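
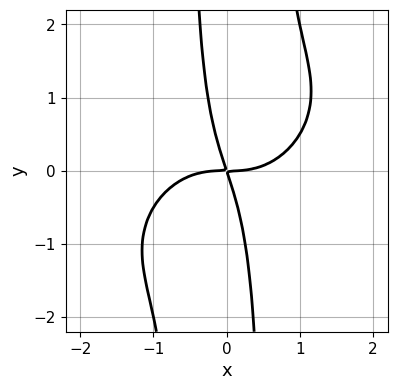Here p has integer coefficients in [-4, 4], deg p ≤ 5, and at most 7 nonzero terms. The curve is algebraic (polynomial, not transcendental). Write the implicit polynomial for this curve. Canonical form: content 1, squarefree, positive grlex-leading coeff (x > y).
2*x^4 - 2*x^3*y + 3*x^2*y^2 - 3*x*y - y^2

First, degree: a generic line meets the curve in up to 4 points, so deg p = 4.
Next, checking where it meets the axes: it crosses the y-axis at the gridline y = 0; it meets the x-axis at x = 0 (among the integer gridlines).
Finally, together with the visible shape, these determine p as stated.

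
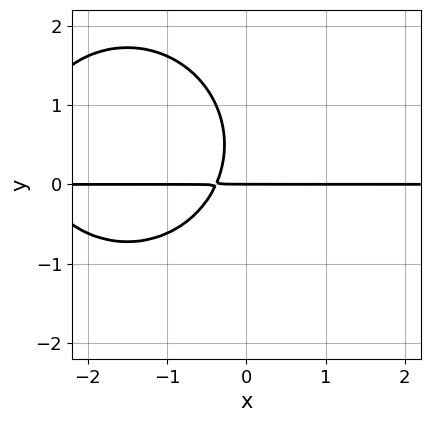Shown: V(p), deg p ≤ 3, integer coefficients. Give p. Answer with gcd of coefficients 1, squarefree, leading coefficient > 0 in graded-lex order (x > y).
deg p = 3.
Reading off the gridlines: it meets the y-axis at y = 0 (among the integer gridlines); the visible x-axis segment lies entirely on the curve.
These observations pin down the coefficients.

x^2*y + y^3 + 3*x*y - y^2 + y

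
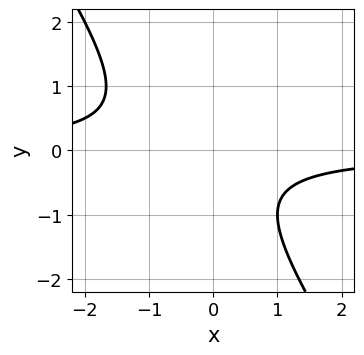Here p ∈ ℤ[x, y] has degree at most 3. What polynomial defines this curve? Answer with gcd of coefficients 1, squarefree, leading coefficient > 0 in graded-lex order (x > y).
First, deg p = 2.
Then, against the integer gridlines: no x-intercept at any integer in the box; the curve avoids every integer y-axis point in the box.
Finally, matching integer coefficients to the picture gives p.

3*x*y + 2*y^2 + y + 2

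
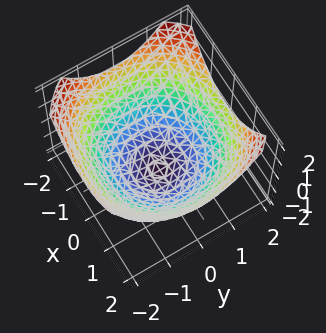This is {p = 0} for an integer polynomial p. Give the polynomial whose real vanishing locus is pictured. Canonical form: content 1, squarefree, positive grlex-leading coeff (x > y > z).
x^2 + y^2 - 2*z - 3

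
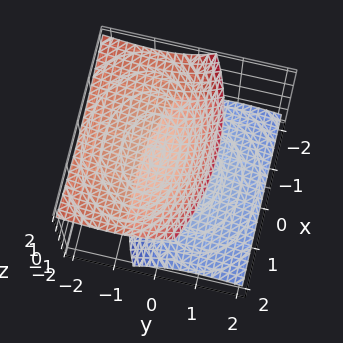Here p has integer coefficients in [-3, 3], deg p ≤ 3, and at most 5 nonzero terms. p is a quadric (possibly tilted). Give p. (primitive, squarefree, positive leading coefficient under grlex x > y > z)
I count 2 distinct pieces. They look like related sheets of one shape, so recover p as a whole.
Degree: the shape is more complex than any degree-1 surface, so deg p = 2.
Against the integer gridlines: it misses every integer gridline on the x-axis; the surface avoids every integer y-axis point in the box.
Assembling these constraints gives the stated polynomial.

x^2 + 2*y^2 + 3*y*z - 2*z^2 + 1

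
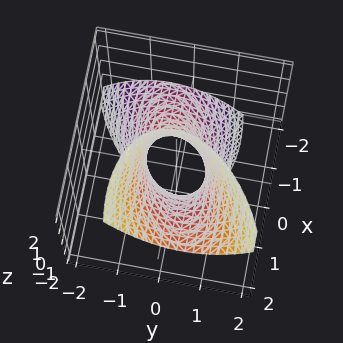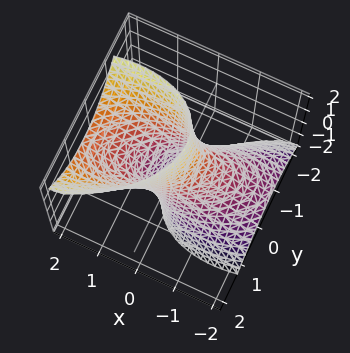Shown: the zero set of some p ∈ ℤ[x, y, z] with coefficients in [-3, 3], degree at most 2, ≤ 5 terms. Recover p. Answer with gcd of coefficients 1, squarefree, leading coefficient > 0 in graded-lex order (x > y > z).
The degree is 2 — a generic line meets the surface in up to 2 points.
Checking where it meets the axes: it misses every integer gridline on the z-axis; among the integer gridlines, it crosses the x-axis at x ∈ {-1, 1}.
Fitting integer coefficients to these (and the overall shape) gives p.

x^2 - x*y - 2*x*z + 2*y^2 - 1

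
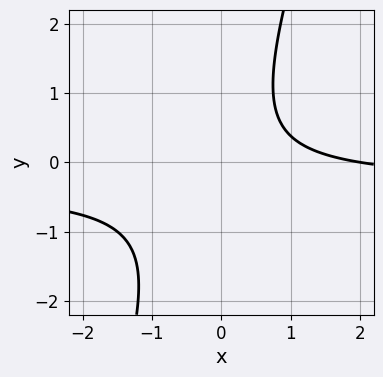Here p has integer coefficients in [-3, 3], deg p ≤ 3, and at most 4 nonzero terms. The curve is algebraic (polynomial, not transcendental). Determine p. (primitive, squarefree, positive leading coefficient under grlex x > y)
3*x*y - y^2 + x - 2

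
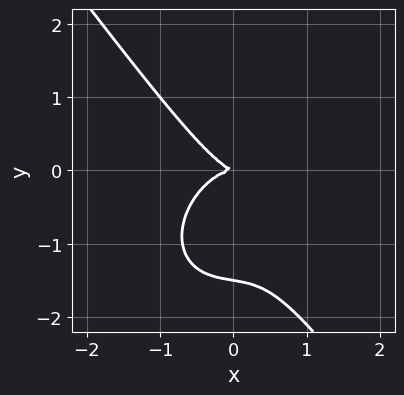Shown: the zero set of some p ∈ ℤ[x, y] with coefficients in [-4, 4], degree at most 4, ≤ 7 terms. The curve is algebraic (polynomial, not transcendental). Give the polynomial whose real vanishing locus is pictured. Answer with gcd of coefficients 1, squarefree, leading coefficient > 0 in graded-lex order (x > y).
1. deg p = 3. A generic line meets the curve in up to 3 points.
2. From the axis intercepts and sections: it crosses the y-axis at the gridline y = 0; it crosses the x-axis at the gridline x = 0.
3. Matching integer coefficients to the picture gives p.

3*x^3 + x*y^2 + 2*y^3 + x*y + 3*y^2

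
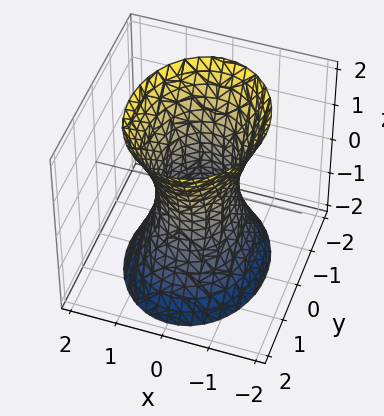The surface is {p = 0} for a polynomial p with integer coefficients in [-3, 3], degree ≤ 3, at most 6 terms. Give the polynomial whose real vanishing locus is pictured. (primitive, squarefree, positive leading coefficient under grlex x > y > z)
3*x^2 + 2*y^2 - z^2 - 2

1. The degree is 2 — an hourglass — one-sheet hyperboloid; a quadric.
2. Symmetries: the x ↦ −x reflection is a symmetry, so x appears only in even powers; the z ↦ −z reflection is a symmetry, so z appears only in even powers; the y ↦ −y reflection is a symmetry, so y appears only in even powers.
3. Checking where it meets the axes: among the integer gridlines, it crosses the y-axis at y ∈ {-1, 1}; no z-intercept at any integer in the box.
4. The integer polynomial consistent with all of this is the stated p.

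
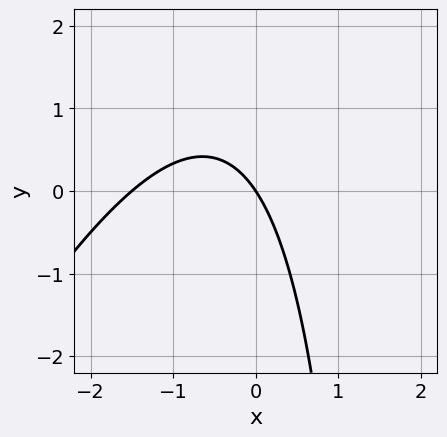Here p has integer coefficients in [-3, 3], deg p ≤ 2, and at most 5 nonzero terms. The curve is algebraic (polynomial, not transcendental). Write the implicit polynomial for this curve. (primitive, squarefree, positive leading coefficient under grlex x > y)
(a) deg p = 2.
(b) From the axis intercepts and sections: it crosses the x-axis at the gridline x = 0; one y-axis crossing is at y = 0.
(c) The integer polynomial consistent with all of this is the stated p.

2*x^2 - x*y + 3*x + 2*y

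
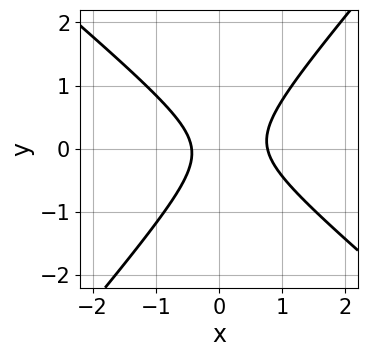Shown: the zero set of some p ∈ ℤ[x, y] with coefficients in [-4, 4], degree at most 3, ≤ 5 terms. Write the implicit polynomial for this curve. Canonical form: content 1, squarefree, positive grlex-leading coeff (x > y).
3*x^2 + x*y - 3*y^2 - x - 1

(a) deg p = 2. A generic line meets the curve in up to 2 points.
(b) From the axis intercepts and sections: the curve avoids every integer y-axis point in the box.
(c) Putting this together gives p.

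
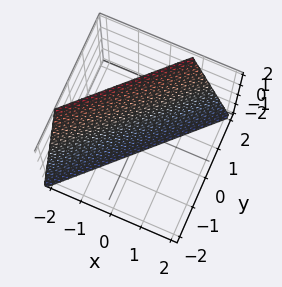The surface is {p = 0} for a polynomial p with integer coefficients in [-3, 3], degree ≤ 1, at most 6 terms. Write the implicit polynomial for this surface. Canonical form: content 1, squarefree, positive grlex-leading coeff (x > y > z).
First, the degree is 1 — every cross-section is a straight line — this is a plane.
Next, from the visible intercepts: one z-axis crossing is at z = -2.
Finally, the integer polynomial consistent with all of this is the stated p.

3*x - 3*y + z + 2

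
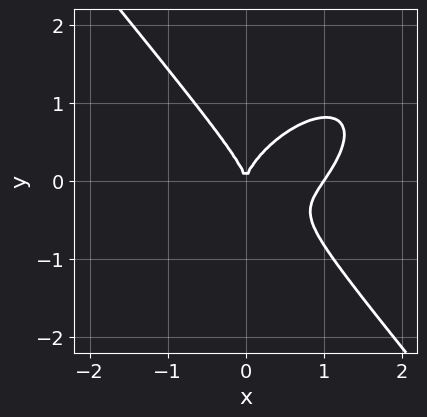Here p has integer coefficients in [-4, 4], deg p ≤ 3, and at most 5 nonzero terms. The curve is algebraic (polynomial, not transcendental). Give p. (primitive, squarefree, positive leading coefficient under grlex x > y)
3*x^3 - 2*x^2*y + 3*y^3 - 3*x^2

deg p = 3. The shape is more complex than any degree-2 curve.
Observable constraints: the x-axis gridline crossings are at x ∈ {0, 1}; one y-axis crossing is at y = 0.
The integer polynomial consistent with all of this is the stated p.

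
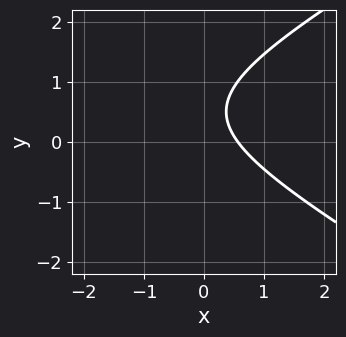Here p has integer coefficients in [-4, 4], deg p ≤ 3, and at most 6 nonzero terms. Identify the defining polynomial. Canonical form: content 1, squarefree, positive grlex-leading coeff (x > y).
x^2 - 3*y^2 + 3*x + 3*y - 2

(a) Degree: no degree-1 curve has this shape, so deg p = 2.
(b) Checking where it meets the axes: it misses every integer gridline on the y-axis.
(c) Together with the visible shape, these determine p as stated.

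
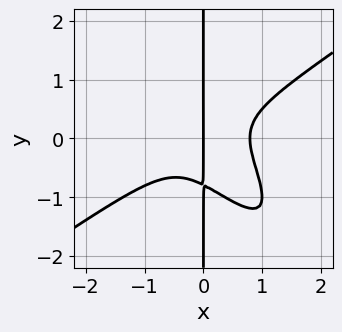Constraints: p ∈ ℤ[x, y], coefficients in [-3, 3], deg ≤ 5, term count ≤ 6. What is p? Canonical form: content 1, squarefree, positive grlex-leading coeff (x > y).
2*x^4 - 3*x^2*y^2 - 2*x*y^3 - x

(a) deg p = 4. No degree-3 curve has this shape.
(b) From the axis intercepts and sections: one x-axis crossing is at x = 0; every point of the y-axis in the box is on the curve.
(c) Putting this together gives p.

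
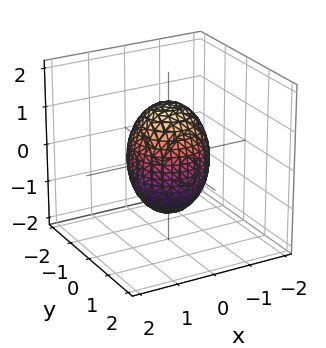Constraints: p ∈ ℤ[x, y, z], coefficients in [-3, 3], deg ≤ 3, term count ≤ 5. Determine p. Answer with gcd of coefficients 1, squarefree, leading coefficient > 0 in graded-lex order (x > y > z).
First, deg p = 2. Bounded and convex; a quadric.
Next, symmetries: it's symmetric under z → −z, forcing even powers of z; rotational symmetry about the z-axis ⇒ p depends on x, y only through x² + y².
Then, checking where it meets the axes: among the integer gridlines, it crosses the y-axis at y ∈ {-1, 1}; the x-axis gridline crossings are at x ∈ {-1, 1}; a circular section at z = -1 has radius between 0 and 1.
Finally, these observations pin down the coefficients.

2*x^2 + 2*y^2 + z^2 - 2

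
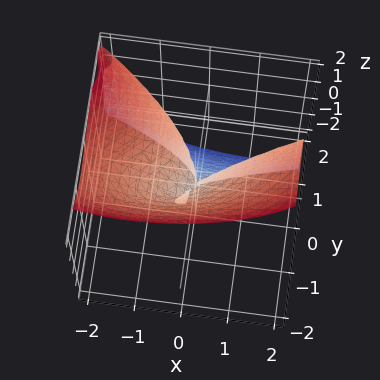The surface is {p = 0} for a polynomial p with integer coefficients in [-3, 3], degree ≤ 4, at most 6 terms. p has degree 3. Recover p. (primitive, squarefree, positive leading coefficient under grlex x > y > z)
3*y^3 - 2*y^2*z + 2*z^3 - 2*x^2 + 3*x*y

First, the degree is 3 — a generic line meets the surface in up to 3 points.
Then, against the integer gridlines: it meets the z-axis at z = 0 (among the integer gridlines); it meets the x-axis at x = 0 (among the integer gridlines); it meets the y-axis at y = 0 (among the integer gridlines).
Finally, assembling these constraints gives the stated polynomial.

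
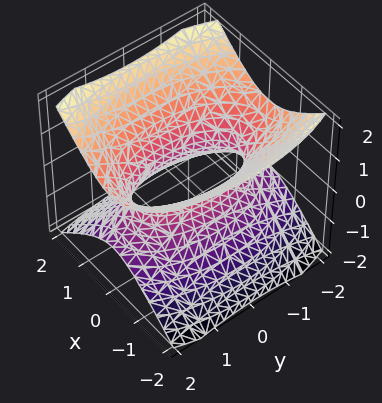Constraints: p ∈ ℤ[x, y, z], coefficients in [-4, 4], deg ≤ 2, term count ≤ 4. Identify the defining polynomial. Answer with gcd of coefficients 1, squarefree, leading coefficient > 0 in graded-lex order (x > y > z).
3*x^2 + y^2 - 3*z^2 - 2

(a) deg p = 2.
(b) Symmetries: mirror symmetry x ↦ −x ⇒ only even powers of x; it's symmetric under y → −y, forcing even powers of y; it's symmetric under z → −z, forcing even powers of z.
(c) Checking where it meets the axes: the surface avoids every integer z-axis point in the box.
(d) Together with the visible shape, these determine p as stated.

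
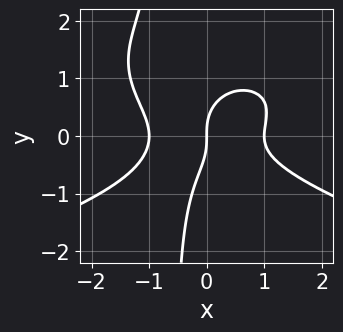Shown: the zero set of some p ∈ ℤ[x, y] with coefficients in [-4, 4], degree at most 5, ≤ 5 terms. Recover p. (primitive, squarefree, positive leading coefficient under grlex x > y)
3*x*y^3 + 2*x^3 - 3*x*y^2 + 2*y^3 - 2*x

(a) Degree: the shape is more complex than any degree-3 curve, so deg p = 4.
(b) From the axis intercepts and sections: it crosses the y-axis at the gridline y = 0; among the integer gridlines, it crosses the x-axis at x ∈ {-1, 0, 1}.
(c) Matching integer coefficients to the picture gives p.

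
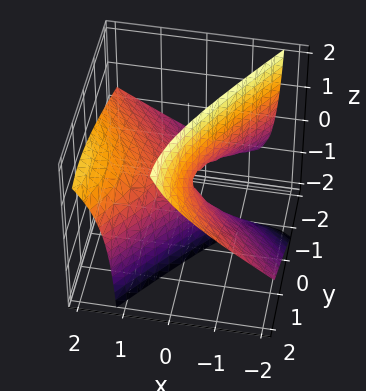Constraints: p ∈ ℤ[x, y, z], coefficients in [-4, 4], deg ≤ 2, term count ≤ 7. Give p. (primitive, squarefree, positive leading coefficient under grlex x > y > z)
2*x^2 - 3*x*z - y^2 + 2*y*z - z

First, degree: the shape is more complex than any degree-1 surface, so deg p = 2.
Then, from the visible intercepts: one z-axis crossing is at z = 0; it crosses the x-axis at the gridline x = 0; it meets the y-axis at y = 0 (among the integer gridlines).
Finally, fitting integer coefficients to these (and the overall shape) gives p.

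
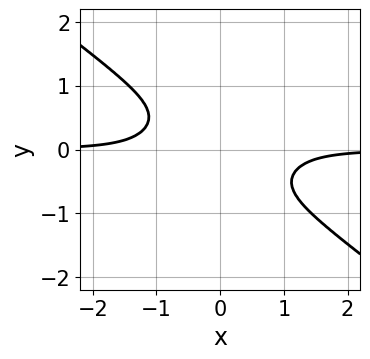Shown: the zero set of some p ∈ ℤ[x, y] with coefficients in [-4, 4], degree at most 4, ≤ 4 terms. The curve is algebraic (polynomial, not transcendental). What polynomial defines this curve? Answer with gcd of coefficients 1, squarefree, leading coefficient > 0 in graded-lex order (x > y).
1. Degree: no degree-3 curve has this shape, so deg p = 4.
2. Observable constraints: it misses every integer gridline on the x-axis; the curve avoids every integer y-axis point in the box.
3. The integer polynomial consistent with all of this is the stated p.

2*x^3*y - 2*x*y^3 + 2*y^4 + 1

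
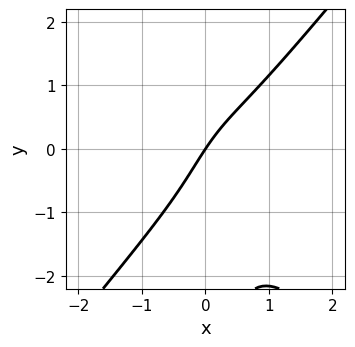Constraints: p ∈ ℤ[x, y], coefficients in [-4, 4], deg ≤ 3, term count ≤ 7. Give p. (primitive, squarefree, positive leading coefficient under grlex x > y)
First, deg p = 3. The shape is more complex than any degree-2 curve.
Next, against the integer gridlines: it meets the y-axis at y = 0 (among the integer gridlines); it meets the x-axis at x = 0 (among the integer gridlines).
Finally, the integer polynomial consistent with all of this is the stated p.

3*x^3 - 2*x*y^2 - x^2 + 3*x - 2*y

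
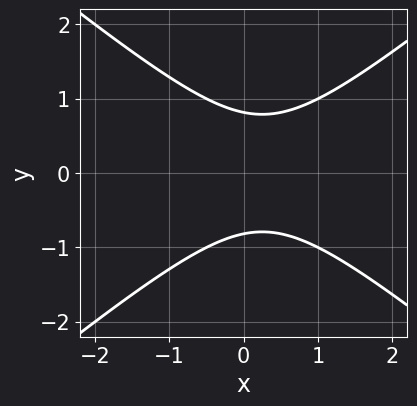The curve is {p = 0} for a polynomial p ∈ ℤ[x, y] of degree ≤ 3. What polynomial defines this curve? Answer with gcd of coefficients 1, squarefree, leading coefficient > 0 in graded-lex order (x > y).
First, the degree is 2 — a generic line meets the curve in up to 2 points.
Then, symmetries: the y ↦ −y reflection is a symmetry, so y appears only in even powers.
Next, against the integer gridlines: it misses every integer gridline on the x-axis.
Finally, fitting integer coefficients to these (and the overall shape) gives p.

2*x^2 - 3*y^2 - x + 2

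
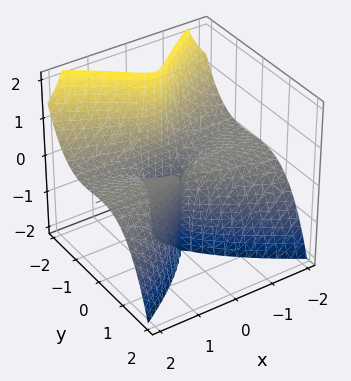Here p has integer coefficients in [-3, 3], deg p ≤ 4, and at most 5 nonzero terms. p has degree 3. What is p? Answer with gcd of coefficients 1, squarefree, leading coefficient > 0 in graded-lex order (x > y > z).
x^2*z + y^3 + y^2

The degree is 3 — the shape is more complex than any degree-2 surface.
Against the integer gridlines: it crosses the y-axis at the gridline y = -1; the visible x-axis segment lies entirely on the surface; the visible z-axis segment lies entirely on the surface.
Together with the visible shape, these determine p as stated.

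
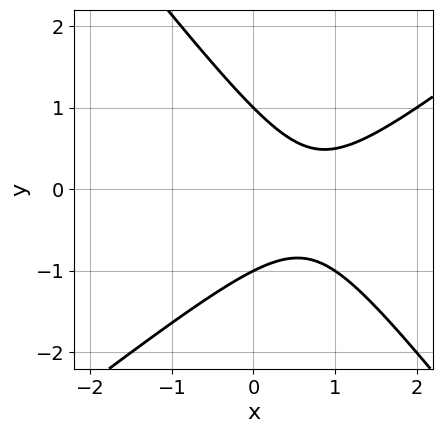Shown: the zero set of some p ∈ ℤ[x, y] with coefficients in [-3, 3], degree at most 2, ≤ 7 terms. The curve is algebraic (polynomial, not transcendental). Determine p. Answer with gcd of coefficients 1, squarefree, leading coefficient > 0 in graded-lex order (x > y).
2*x^2 - x*y - 2*y^2 - 3*x + 2

1. deg p = 2. A generic line meets the curve in up to 2 points.
2. From the visible intercepts: no x-intercept at any integer in the box; among the integer gridlines, it crosses the y-axis at y ∈ {-1, 1}.
3. The integer polynomial consistent with all of this is the stated p.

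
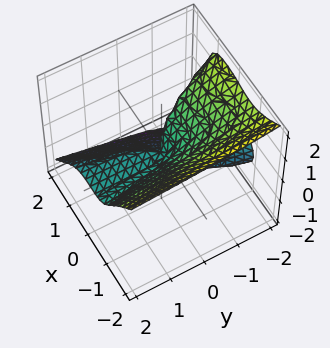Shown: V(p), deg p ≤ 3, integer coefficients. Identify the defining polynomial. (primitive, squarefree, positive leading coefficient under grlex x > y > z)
(a) The degree is 3 — no degree-2 surface has this shape.
(b) Reading off the gridlines: it crosses the z-axis at the gridline z = 0; one x-axis crossing is at x = 0.
(c) Together with the visible shape, these determine p as stated.

3*x^3 + x*y*z + 3*z^3 + 3*y*z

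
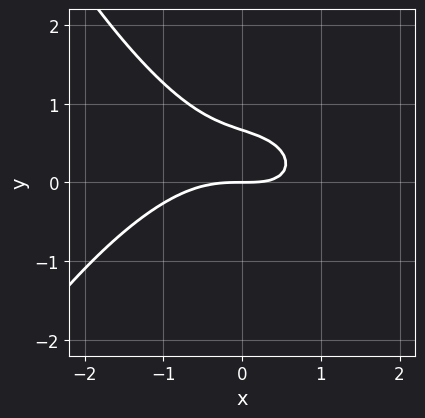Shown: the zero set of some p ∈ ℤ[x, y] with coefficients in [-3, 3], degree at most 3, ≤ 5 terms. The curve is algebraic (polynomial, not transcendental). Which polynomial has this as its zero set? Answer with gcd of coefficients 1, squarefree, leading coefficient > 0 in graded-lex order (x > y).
(a) Degree: a generic line meets the curve in up to 3 points, so deg p = 3.
(b) From the axis intercepts and sections: it crosses the x-axis at the gridline x = 0; one y-axis crossing is at y = 0.
(c) Matching integer coefficients to the picture gives p.

x^3 + x*y + 3*y^2 - 2*y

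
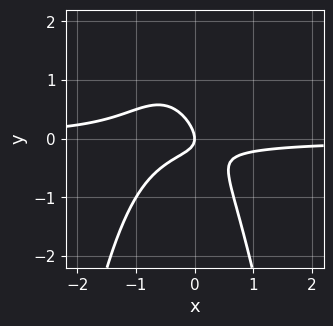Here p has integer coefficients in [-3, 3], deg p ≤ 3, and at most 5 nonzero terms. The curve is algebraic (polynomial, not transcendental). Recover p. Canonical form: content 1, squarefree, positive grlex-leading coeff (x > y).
First, degree: the shape is more complex than any degree-2 curve, so deg p = 3.
Next, checking where it meets the axes: it meets the x-axis at x = 0 (among the integer gridlines); it meets the y-axis at y = 0 (among the integer gridlines).
Finally, the integer polynomial consistent with all of this is the stated p.

3*x^2*y + 2*x*y + 2*y^2 + x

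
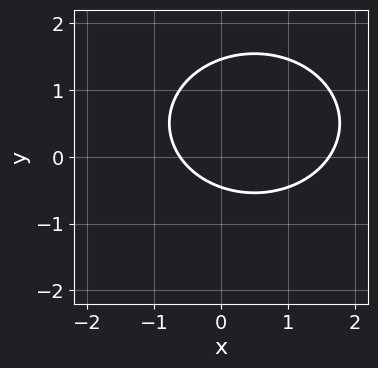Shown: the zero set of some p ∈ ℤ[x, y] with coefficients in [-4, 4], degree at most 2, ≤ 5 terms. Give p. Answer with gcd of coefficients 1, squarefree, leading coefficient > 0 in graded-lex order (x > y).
2*x^2 + 3*y^2 - 2*x - 3*y - 2

Degree: the shape is more complex than any degree-1 curve, so deg p = 2.
Matching integer coefficients to the picture gives p.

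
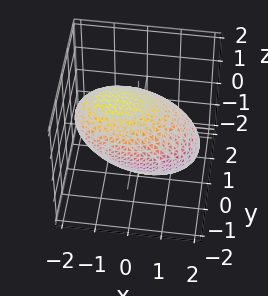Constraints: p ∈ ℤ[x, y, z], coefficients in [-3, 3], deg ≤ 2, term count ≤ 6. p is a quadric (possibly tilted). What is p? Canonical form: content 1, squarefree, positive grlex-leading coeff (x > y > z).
x^2 + x*z + 2*y^2 + 2*z^2 - 3

deg p = 2. A generic line meets the surface in up to 2 points.
Solving for integer coefficients yields p as stated.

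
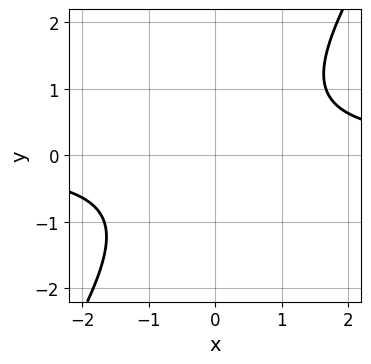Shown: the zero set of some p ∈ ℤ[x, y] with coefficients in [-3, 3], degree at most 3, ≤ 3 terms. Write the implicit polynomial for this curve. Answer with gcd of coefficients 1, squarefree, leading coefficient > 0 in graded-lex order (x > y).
3*x*y - 2*y^2 - 3

First, degree: no degree-1 curve has this shape, so deg p = 2.
Next, observable constraints: it misses every integer gridline on the y-axis; the curve avoids every integer x-axis point in the box.
Finally, assembling these constraints gives the stated polynomial.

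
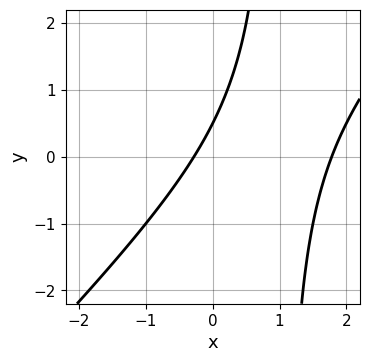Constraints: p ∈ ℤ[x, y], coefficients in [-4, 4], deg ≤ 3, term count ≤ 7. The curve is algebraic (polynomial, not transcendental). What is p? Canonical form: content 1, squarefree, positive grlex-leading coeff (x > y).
1. The degree is 2 — a generic line meets the curve in up to 2 points.
2. Matching integer coefficients to the picture gives p.

2*x^2 - 2*x*y - 3*x + 2*y - 1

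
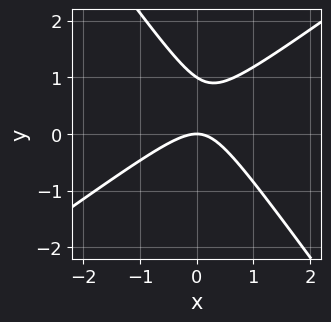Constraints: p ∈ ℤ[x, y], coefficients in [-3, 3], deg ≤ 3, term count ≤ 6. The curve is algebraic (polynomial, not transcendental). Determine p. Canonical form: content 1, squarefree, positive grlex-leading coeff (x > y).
1. The degree is 2 — a generic line meets the curve in up to 2 points.
2. From the visible intercepts: one x-axis crossing is at x = 0; the y-axis gridline crossings are at y ∈ {0, 1}.
3. Solving for integer coefficients yields p as stated.

3*x^2 - 2*x*y - 3*y^2 + 3*y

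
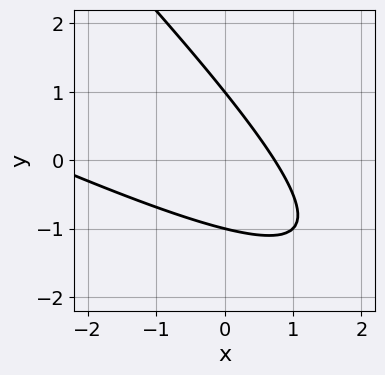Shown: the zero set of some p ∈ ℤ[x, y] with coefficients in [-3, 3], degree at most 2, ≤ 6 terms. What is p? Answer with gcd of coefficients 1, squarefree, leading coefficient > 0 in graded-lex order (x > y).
First, the degree is 2 — a generic line meets the curve in up to 2 points.
Next, from the axis intercepts and sections: among the integer gridlines, it crosses the y-axis at y ∈ {-1, 1}.
Finally, these observations pin down the coefficients.

x^2 + 3*x*y + 2*y^2 + 2*x - 2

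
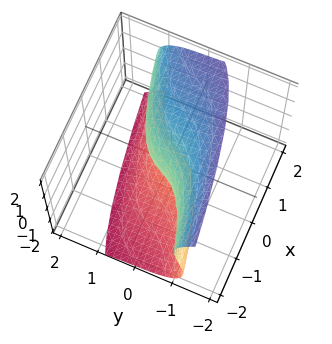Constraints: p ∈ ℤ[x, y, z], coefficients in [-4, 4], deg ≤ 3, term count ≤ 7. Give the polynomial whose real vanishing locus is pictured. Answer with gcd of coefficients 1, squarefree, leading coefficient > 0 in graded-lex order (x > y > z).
2*y^3 + z^3 - 2*x + y - 2*z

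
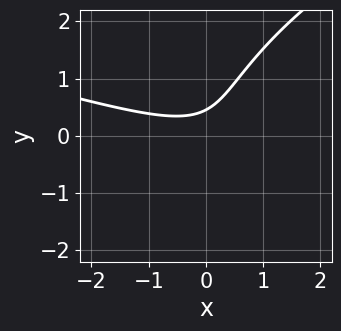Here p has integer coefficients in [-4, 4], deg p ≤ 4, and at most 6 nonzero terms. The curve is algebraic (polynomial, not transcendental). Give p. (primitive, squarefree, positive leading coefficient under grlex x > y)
deg p = 3. No degree-2 curve has this shape.
From the visible intercepts: the curve avoids every integer x-axis point in the box.
Solving for integer coefficients yields p as stated.

y^3 - x^2 - 3*x*y + 2*y - 1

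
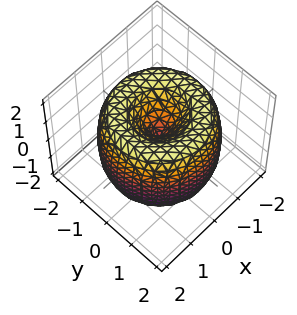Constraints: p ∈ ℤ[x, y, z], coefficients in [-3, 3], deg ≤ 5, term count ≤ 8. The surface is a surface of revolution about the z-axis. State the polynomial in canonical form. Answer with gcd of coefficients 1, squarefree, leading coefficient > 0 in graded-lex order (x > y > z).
x^4 + 2*x^2*y^2 + y^4 - 3*x^2 - 3*y^2 + z^2

(a) Degree: the shape is more complex than any degree-3 surface, so deg p = 4.
(b) By symmetry, the surface is invariant under rotation about z: p = q(x² + y², z).
(c) Observable constraints: one x-axis crossing is at x = 0; it crosses the z-axis at the gridline z = 0; a circular section at z = 1 has radius between 0 and 1; it meets the y-axis at y = 0 (among the integer gridlines).
(d) Putting this together gives p.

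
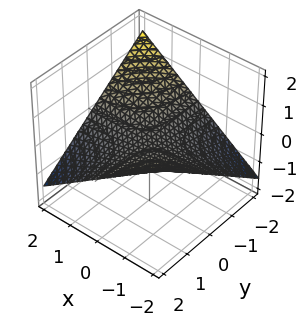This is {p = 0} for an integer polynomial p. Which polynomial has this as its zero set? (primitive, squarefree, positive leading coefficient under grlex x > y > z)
(a) Degree: a hyperbolic paraboloid; a quadric, so deg p = 2.
(b) From the axis intercepts and sections: one z-axis crossing is at z = 0; every point of the y-axis in the box is on the surface; every point of the x-axis in the box is on the surface.
(c) Together with the visible shape, these determine p as stated.

x*y + 3*z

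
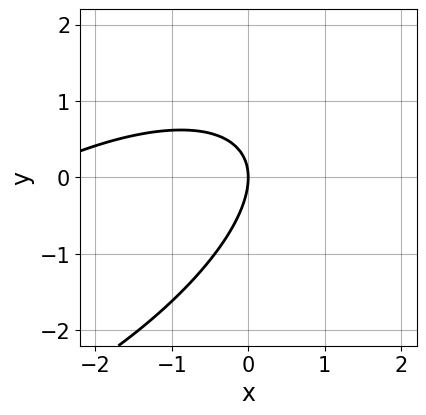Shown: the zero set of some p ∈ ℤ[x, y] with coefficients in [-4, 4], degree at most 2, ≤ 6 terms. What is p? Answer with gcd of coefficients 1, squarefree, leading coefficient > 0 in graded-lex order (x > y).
x^2 - 2*x*y + 2*y^2 + 3*x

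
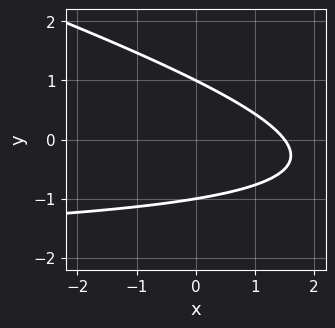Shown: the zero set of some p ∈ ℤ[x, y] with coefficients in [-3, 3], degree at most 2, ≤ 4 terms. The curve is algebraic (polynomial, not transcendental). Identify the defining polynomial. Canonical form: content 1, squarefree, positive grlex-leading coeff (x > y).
First, deg p = 2. A generic line meets the curve in up to 2 points.
Then, observable constraints: among the integer gridlines, it crosses the y-axis at y ∈ {-1, 1}.
Finally, these observations pin down the coefficients.

x*y + 3*y^2 + 2*x - 3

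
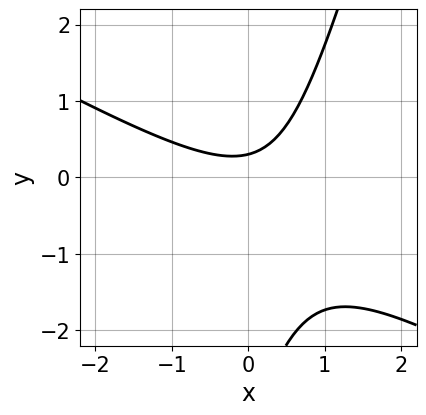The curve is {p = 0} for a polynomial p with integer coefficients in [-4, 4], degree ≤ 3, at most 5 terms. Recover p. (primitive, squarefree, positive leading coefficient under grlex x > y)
(a) The degree is 2 — the shape is more complex than any degree-1 curve.
(b) Reading off the gridlines: the curve avoids every integer x-axis point in the box.
(c) Together with the visible shape, these determine p as stated.

2*x^2 + 3*x*y - y^2 - 3*y + 1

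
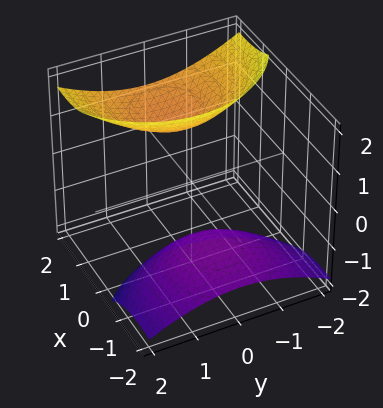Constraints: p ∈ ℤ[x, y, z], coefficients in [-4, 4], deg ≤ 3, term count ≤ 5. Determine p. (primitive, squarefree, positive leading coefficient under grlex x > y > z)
x^2 - 2*x*z + y^2 - z^2 + 2

(a) There are 2 components. They look like related sheets of one shape, so recover p as a whole.
(b) Degree: a generic line meets the surface in up to 2 points, so deg p = 2.
(c) Against the integer gridlines: the surface avoids every integer x-axis point in the box; it misses every integer gridline on the y-axis.
(d) Solving for integer coefficients yields p as stated.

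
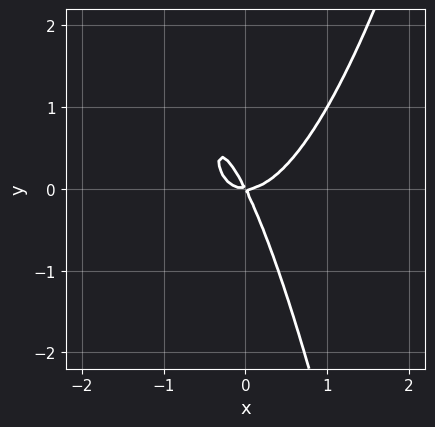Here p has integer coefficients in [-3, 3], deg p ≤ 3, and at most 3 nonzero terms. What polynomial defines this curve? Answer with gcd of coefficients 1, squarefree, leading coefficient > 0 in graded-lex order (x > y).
3*x^3 - 2*x*y - y^2

(a) Degree: the shape is more complex than any degree-2 curve, so deg p = 3.
(b) Observable constraints: it meets the y-axis at y = 0 (among the integer gridlines); it meets the x-axis at x = 0 (among the integer gridlines).
(c) Assembling these constraints gives the stated polynomial.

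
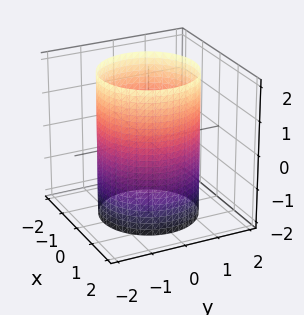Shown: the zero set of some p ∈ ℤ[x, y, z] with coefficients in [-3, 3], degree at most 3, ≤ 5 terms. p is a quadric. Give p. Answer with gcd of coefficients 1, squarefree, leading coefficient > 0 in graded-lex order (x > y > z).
x^2 + y^2 - 2

First, degree: constant cross-section along one axis; a quadric, so deg p = 2.
Then, symmetries: rotational symmetry about the z-axis ⇒ p depends on x, y only through x² + y²; mirror symmetry z ↦ −z ⇒ only even powers of z.
Then, against the integer gridlines: it misses every integer gridline on the z-axis; a circular section at z = -2 has radius between 1 and 2.
Finally, these observations pin down the coefficients.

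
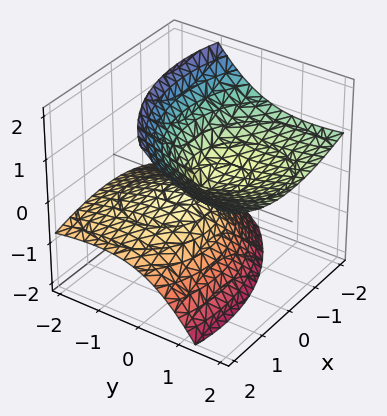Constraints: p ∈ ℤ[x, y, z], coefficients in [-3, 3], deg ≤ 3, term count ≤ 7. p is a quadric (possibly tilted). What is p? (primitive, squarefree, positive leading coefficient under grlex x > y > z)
x^2 + x*z + y^2 - 3*y*z - 2*z^2

First, deg p = 2. The shape is more complex than any degree-1 surface.
Then, reading off the gridlines: it meets the y-axis at y = 0 (among the integer gridlines); it meets the x-axis at x = 0 (among the integer gridlines).
Finally, matching integer coefficients to the picture gives p.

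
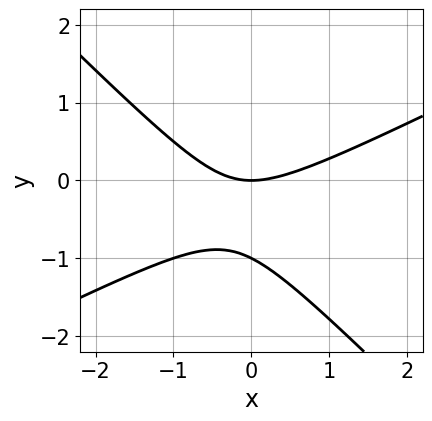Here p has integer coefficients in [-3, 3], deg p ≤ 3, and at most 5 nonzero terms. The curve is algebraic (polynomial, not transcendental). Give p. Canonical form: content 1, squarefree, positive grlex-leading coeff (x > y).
x^2 - x*y - 2*y^2 - 2*y

Degree: a generic line meets the curve in up to 2 points, so deg p = 2.
Checking where it meets the axes: among the integer gridlines, it crosses the y-axis at y ∈ {-1, 0}; one x-axis crossing is at x = 0.
Fitting integer coefficients to these (and the overall shape) gives p.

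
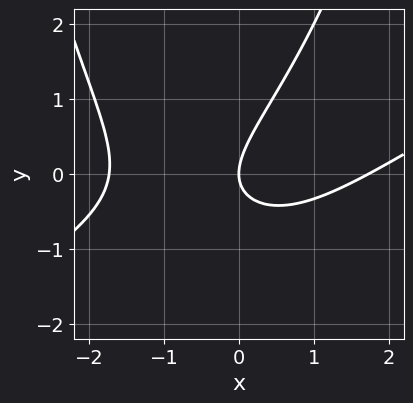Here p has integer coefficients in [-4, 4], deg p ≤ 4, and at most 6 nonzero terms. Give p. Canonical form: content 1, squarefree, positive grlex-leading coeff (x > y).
The degree is 3 — a generic line meets the curve in up to 3 points.
From the visible intercepts: it meets the y-axis at y = 0 (among the integer gridlines); one x-axis crossing is at x = 0.
These observations pin down the coefficients.

x^3 - 2*x^2*y - 3*x*y + 3*y^2 - 3*x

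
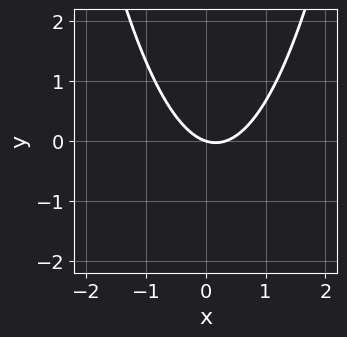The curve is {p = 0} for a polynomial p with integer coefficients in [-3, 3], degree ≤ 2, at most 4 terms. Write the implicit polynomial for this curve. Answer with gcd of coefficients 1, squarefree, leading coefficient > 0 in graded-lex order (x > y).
3*x^2 - x - 3*y

1. deg p = 2. No degree-1 curve has this shape.
2. From the visible intercepts: it meets the y-axis at y = 0 (among the integer gridlines); it crosses the x-axis at the gridline x = 0.
3. Fitting integer coefficients to these (and the overall shape) gives p.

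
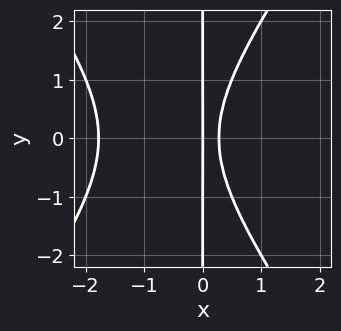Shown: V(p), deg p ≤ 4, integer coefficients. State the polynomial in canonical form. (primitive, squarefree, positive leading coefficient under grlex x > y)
2*x^3 - x*y^2 + 3*x^2 - x

deg p = 3. The shape is more complex than any degree-2 curve.
Symmetries: mirror symmetry y ↦ −y ⇒ only even powers of y.
From the visible intercepts: one x-axis crossing is at x = 0; the visible y-axis segment lies entirely on the curve.
These observations pin down the coefficients.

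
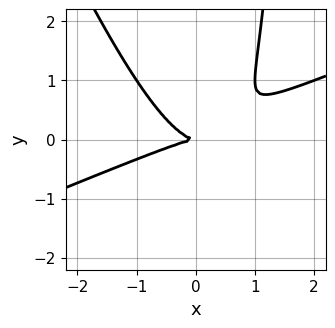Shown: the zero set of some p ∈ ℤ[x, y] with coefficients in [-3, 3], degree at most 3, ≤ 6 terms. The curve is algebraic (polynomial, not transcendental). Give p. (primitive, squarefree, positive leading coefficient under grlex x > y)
1. Degree: a generic line meets the curve in up to 3 points, so deg p = 3.
2. Observable constraints: it crosses the y-axis at the gridline y = 0; it meets the x-axis at x = 0 (among the integer gridlines).
3. Together with the visible shape, these determine p as stated.

x^3 - 2*x^2*y - x*y^2 + 2*y^2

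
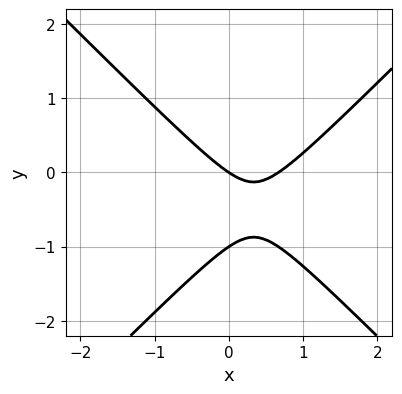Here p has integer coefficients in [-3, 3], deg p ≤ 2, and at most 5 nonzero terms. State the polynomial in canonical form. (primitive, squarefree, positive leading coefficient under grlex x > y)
(a) Degree: a generic line meets the curve in up to 2 points, so deg p = 2.
(b) Against the integer gridlines: the y-axis gridline crossings are at y ∈ {-1, 0}; one x-axis crossing is at x = 0.
(c) These observations pin down the coefficients.

3*x^2 - 3*y^2 - 2*x - 3*y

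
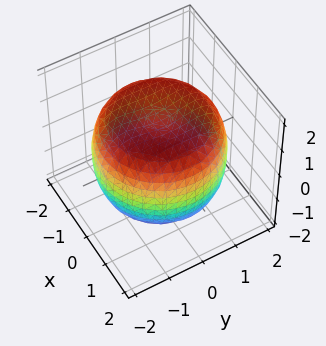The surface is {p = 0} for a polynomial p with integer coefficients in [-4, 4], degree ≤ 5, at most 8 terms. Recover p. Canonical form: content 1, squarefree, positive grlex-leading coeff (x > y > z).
Degree: a generic line meets the surface in up to 4 points, so deg p = 4.
Symmetry: the z-axis is an axis of rotation, so x and y enter only as x² + y².
From the axis intercepts and sections: a circular section at z = 0 has radius between 1 and 2.
Putting this together gives p.

x^4 + 2*x^2*y^2 + y^4 - 2*x^2 - 2*y^2 + 2*z^2 - 3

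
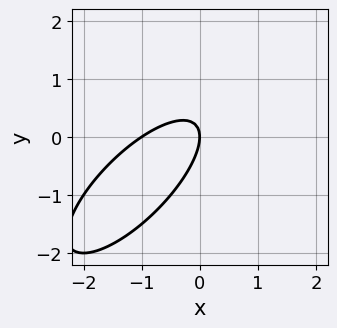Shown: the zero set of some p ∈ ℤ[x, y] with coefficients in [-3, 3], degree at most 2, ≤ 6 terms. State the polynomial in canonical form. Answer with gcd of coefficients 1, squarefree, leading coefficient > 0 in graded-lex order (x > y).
2*x^2 - 3*x*y + 2*y^2 + 2*x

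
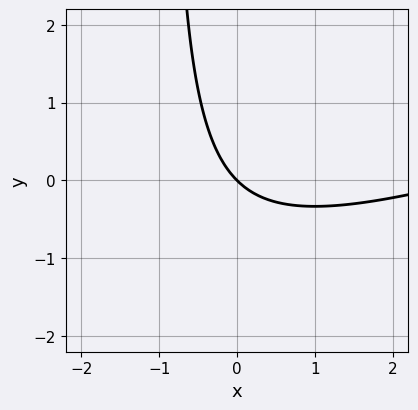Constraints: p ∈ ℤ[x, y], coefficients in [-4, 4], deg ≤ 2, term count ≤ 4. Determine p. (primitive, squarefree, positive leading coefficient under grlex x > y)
1. The degree is 2 — a generic line meets the curve in up to 2 points.
2. From the visible intercepts: it crosses the x-axis at the gridline x = 0; it meets the y-axis at y = 0 (among the integer gridlines).
3. Matching integer coefficients to the picture gives p.

x^2 - 3*x*y - 3*x - 3*y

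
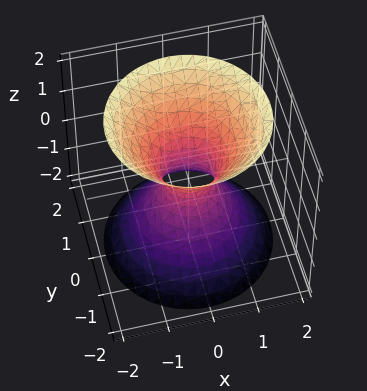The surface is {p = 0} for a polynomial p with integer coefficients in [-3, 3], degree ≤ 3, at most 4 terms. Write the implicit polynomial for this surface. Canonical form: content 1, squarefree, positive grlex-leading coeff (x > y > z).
3*x^2 + 3*y^2 - 2*z^2 - 1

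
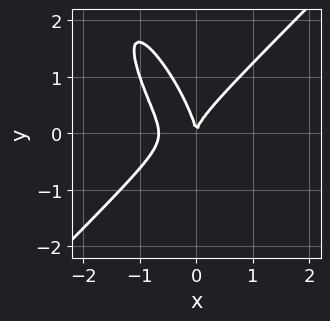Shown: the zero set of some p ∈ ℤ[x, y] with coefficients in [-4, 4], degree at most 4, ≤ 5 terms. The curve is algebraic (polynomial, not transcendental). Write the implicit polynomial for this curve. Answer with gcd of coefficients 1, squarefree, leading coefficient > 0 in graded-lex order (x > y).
3*x^3 - 2*x*y^2 - y^3 + 2*x^2

Degree: a generic line meets the curve in up to 3 points, so deg p = 3.
Reading off the gridlines: it meets the y-axis at y = 0 (among the integer gridlines); it meets the x-axis at x = 0 (among the integer gridlines).
Putting this together gives p.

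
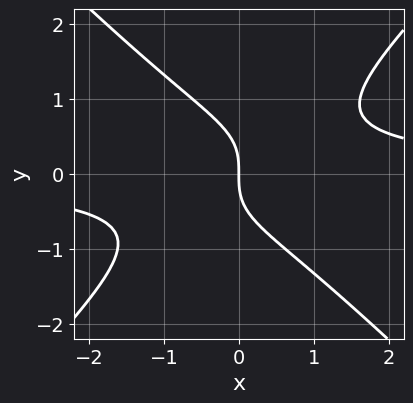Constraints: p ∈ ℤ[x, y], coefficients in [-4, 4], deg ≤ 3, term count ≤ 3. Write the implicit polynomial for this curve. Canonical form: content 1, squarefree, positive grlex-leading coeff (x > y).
First, the degree is 3 — a generic line meets the curve in up to 3 points.
Then, against the integer gridlines: one y-axis crossing is at y = 0; one x-axis crossing is at x = 0.
Finally, fitting integer coefficients to these (and the overall shape) gives p.

x^2*y - y^3 - x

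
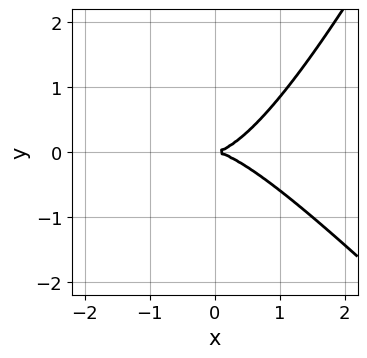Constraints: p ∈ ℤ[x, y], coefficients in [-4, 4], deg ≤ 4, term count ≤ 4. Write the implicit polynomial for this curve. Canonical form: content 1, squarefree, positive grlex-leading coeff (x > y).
2*x^3 + x^2*y - x*y^2 - 3*y^2

First, deg p = 3. The shape is more complex than any degree-2 curve.
Next, checking where it meets the axes: it crosses the y-axis at the gridline y = 0; one x-axis crossing is at x = 0.
Finally, matching integer coefficients to the picture gives p.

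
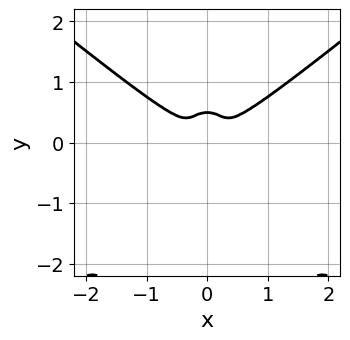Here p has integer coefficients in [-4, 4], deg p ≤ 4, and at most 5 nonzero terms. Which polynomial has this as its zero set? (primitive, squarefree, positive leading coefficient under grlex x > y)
Degree: the shape is more complex than any degree-3 curve, so deg p = 4.
Symmetries: it's symmetric under x → −x, forcing even powers of x.
Putting this together gives p.

2*x^4 - 3*x^2*y^2 - 2*y^3 + y^2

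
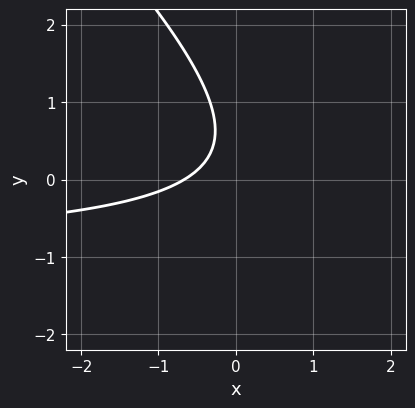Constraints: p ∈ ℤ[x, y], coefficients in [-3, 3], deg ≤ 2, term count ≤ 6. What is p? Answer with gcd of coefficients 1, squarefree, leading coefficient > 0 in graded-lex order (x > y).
3*x*y + 3*y^2 + 3*x - 3*y + 2

1. The degree is 2 — a generic line meets the curve in up to 2 points.
2. Against the integer gridlines: it misses every integer gridline on the y-axis.
3. Together with the visible shape, these determine p as stated.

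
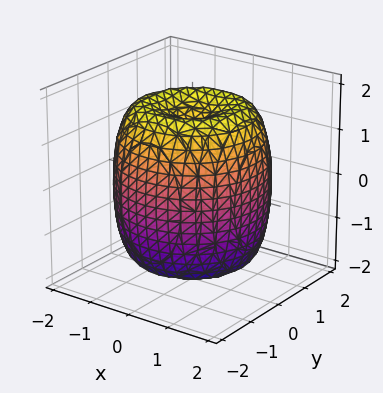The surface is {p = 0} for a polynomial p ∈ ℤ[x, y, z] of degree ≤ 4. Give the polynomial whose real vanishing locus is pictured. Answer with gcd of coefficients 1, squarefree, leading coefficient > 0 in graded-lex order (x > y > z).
x^4 + 2*x^2*y^2 + y^4 - 2*x^2 - 2*y^2 + z^2 - 2

Degree: no degree-3 surface has this shape, so deg p = 4.
Symmetries: the z-axis is an axis of rotation, so x and y enter only as x² + y².
Checking where it meets the axes: a circular section at z = 1 has radius between 1 and 2.
The integer polynomial consistent with all of this is the stated p.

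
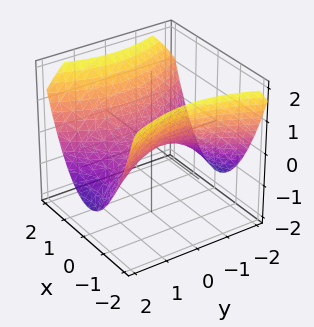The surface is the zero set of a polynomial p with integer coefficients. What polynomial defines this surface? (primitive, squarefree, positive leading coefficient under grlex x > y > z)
2*x^2 - y^2 - 3*z

The degree is 2 — a saddle surface; a quadric.
Symmetries: it's symmetric under y → −y, forcing even powers of y; mirror symmetry x ↦ −x ⇒ only even powers of x.
Observable constraints: it meets the x-axis at x = 0 (among the integer gridlines); one z-axis crossing is at z = 0.
Fitting integer coefficients to these (and the overall shape) gives p.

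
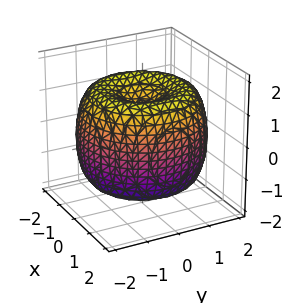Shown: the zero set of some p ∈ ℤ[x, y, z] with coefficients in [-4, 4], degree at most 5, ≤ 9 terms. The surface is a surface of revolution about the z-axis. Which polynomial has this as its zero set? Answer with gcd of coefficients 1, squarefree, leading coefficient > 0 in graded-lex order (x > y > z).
The degree is 4 — no degree-3 surface has this shape.
Symmetry: the surface is invariant under rotation about z: p = q(x² + y², z).
From the axis intercepts and sections: among the integer gridlines, it crosses the z-axis at z ∈ {-1, 1}; a circular section at z = 1 has radius between 1 and 2.
Together with the visible shape, these determine p as stated.

x^4 + 2*x^2*y^2 + y^4 - 3*x^2 - 3*y^2 + 2*z^2 - 2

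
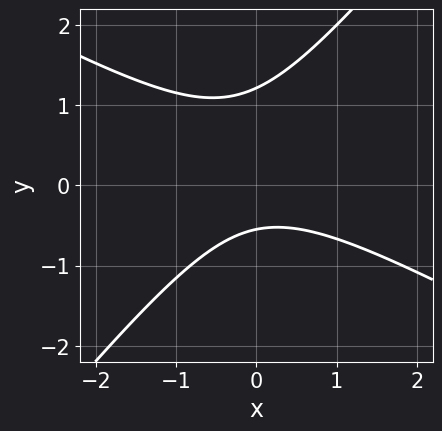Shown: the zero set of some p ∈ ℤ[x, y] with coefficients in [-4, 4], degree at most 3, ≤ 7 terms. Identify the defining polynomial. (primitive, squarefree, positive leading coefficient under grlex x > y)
2*x^2 + 2*x*y - 3*y^2 + 2*y + 2

Degree: the shape is more complex than any degree-1 curve, so deg p = 2.
From the axis intercepts and sections: no x-intercept at any integer in the box.
These observations pin down the coefficients.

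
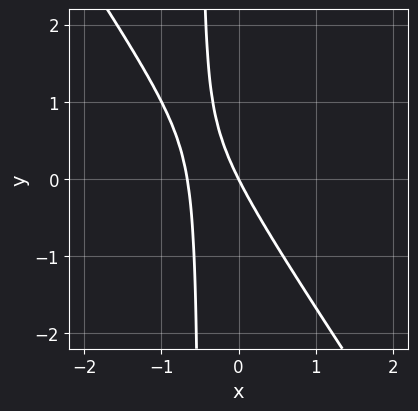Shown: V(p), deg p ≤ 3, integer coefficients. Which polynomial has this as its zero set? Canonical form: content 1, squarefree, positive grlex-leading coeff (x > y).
The degree is 2 — a generic line meets the curve in up to 2 points.
From the axis intercepts and sections: it meets the y-axis at y = 0 (among the integer gridlines); one x-axis crossing is at x = 0.
Together with the visible shape, these determine p as stated.

3*x^2 + 2*x*y + 2*x + y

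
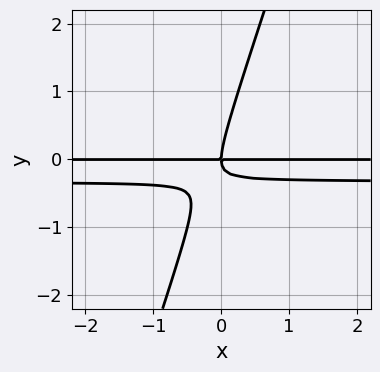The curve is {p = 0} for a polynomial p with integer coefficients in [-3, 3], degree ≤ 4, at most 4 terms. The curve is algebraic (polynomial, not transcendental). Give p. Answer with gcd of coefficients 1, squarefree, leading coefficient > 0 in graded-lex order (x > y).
3*x*y^2 - y^3 + x*y

The degree is 3 — a generic line meets the curve in up to 3 points.
From the visible intercepts: it crosses the y-axis at the gridline y = 0; every point of the x-axis in the box is on the curve.
Matching integer coefficients to the picture gives p.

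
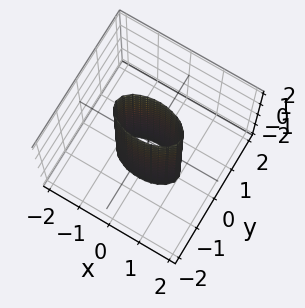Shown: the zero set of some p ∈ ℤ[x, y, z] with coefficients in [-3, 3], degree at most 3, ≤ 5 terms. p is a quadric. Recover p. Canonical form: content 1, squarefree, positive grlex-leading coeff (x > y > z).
First, deg p = 2.
Then, symmetries: the y ↦ −y reflection is a symmetry, so y appears only in even powers; the z ↦ −z reflection is a symmetry, so z appears only in even powers; it's symmetric under x → −x, forcing even powers of x.
Next, against the integer gridlines: among the integer gridlines, it crosses the x-axis at x ∈ {-1, 1}; the surface avoids every integer z-axis point in the box.
Finally, together with the visible shape, these determine p as stated.

x^2 + 3*y^2 - 1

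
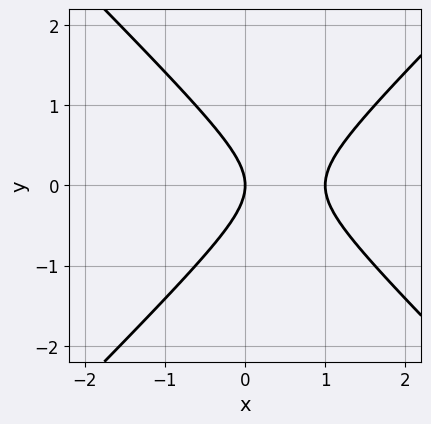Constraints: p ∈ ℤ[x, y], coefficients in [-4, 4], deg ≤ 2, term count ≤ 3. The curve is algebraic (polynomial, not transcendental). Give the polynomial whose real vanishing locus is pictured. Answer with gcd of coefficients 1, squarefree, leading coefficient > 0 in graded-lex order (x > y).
x^2 - y^2 - x

First, deg p = 2. The shape is more complex than any degree-1 curve.
Then, symmetries: mirror symmetry y ↦ −y ⇒ only even powers of y.
Then, checking where it meets the axes: it meets the y-axis at y = 0 (among the integer gridlines); among the integer gridlines, it crosses the x-axis at x ∈ {0, 1}.
Finally, together with the visible shape, these determine p as stated.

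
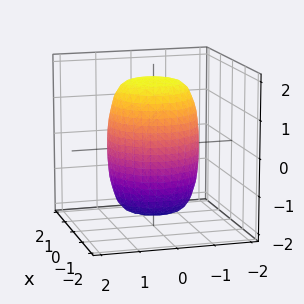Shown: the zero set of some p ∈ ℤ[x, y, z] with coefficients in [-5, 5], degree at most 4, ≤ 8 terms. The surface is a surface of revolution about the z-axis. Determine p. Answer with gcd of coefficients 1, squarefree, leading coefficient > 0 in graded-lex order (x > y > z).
2*x^4 + 4*x^2*y^2 + 2*y^4 - x^2 - y^2 + z^2 - 3

First, the degree is 4 — the shape is more complex than any degree-3 surface.
Then, symmetry: the surface is invariant under rotation about z: p = q(x² + y², z).
Next, from the visible intercepts: a circular section at z = 1 has radius between 1 and 2.
Finally, fitting integer coefficients to these (and the overall shape) gives p.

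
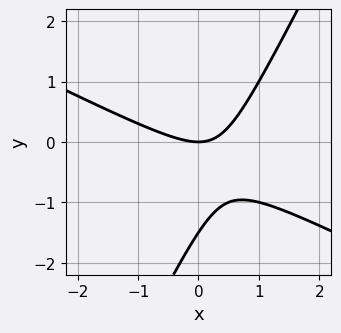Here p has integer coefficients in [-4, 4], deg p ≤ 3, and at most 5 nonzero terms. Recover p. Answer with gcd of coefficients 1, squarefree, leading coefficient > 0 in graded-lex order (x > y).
deg p = 2. No degree-1 curve has this shape.
Observable constraints: it meets the x-axis at x = 0 (among the integer gridlines); it crosses the y-axis at the gridline y = 0.
Solving for integer coefficients yields p as stated.

2*x^2 + 3*x*y - 2*y^2 - 3*y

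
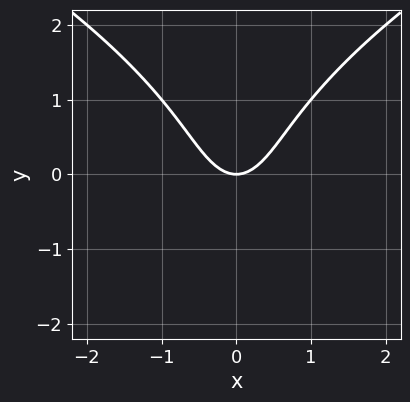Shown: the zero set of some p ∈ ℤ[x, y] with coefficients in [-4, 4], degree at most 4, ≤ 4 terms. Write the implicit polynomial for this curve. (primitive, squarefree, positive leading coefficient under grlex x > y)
(a) The degree is 3 — no degree-2 curve has this shape.
(b) Symmetries: mirror symmetry x ↦ −x ⇒ only even powers of x.
(c) From the visible intercepts: it crosses the y-axis at the gridline y = 0; it crosses the x-axis at the gridline x = 0.
(d) Assembling these constraints gives the stated polynomial.

y^3 - 3*x^2 + 2*y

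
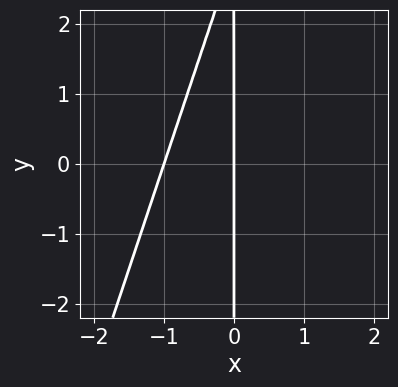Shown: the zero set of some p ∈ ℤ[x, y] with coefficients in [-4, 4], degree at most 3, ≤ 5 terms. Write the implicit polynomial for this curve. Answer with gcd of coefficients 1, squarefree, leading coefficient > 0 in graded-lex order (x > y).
1. The degree is 2 — a generic line meets the curve in up to 2 points.
2. From the axis intercepts and sections: the x-axis gridline crossings are at x ∈ {-1, 0}; every point of the y-axis in the box is on the curve.
3. These observations pin down the coefficients.

3*x^2 - x*y + 3*x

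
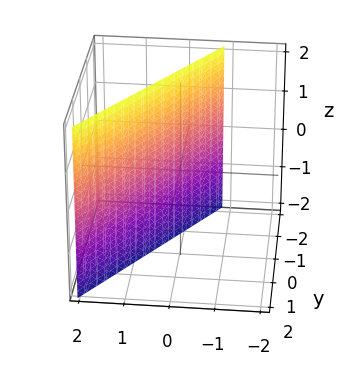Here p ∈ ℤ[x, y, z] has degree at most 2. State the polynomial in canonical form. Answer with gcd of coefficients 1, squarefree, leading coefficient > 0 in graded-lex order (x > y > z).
1. Degree: the surface is flat (a plane), so deg p = 1.
2. Against the integer gridlines: the surface avoids every integer z-axis point in the box; it crosses the y-axis at the gridline y = -1.
3. Together with the visible shape, these determine p as stated.

3*x - 2*y - 2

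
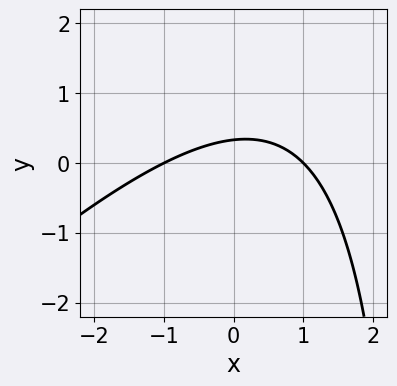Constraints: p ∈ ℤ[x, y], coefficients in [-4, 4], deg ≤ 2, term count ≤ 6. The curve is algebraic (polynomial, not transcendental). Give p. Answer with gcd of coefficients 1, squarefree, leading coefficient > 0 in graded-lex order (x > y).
(a) deg p = 2.
(b) From the axis intercepts and sections: the x-axis gridline crossings are at x ∈ {-1, 1}.
(c) Assembling these constraints gives the stated polynomial.

x^2 - x*y + 3*y - 1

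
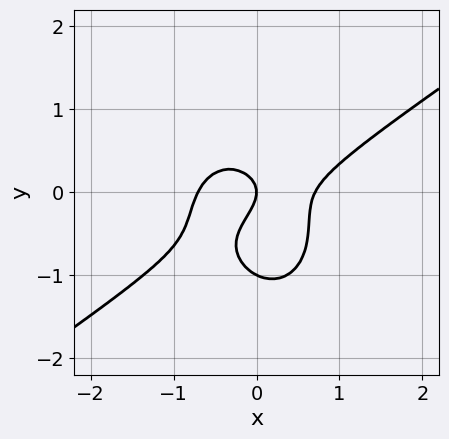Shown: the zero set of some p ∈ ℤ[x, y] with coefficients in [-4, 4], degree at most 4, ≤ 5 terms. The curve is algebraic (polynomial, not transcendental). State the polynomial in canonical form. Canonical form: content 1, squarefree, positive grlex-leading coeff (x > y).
deg p = 3.
Observable constraints: among the integer gridlines, it crosses the y-axis at y ∈ {-1, 0}; it meets the x-axis at x = 0 (among the integer gridlines).
Solving for integer coefficients yields p as stated.

2*x^3 - 2*x^2*y - 2*y^3 - 2*y^2 - x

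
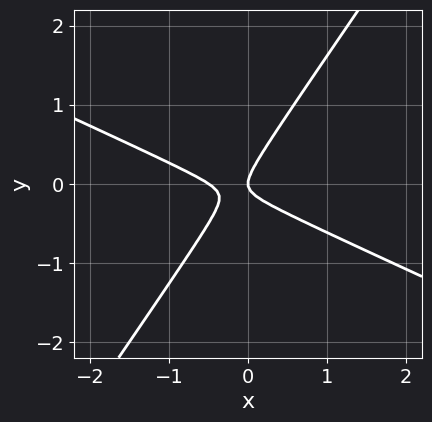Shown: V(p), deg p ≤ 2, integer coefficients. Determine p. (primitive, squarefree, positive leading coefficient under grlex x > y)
2*x^2 + 3*x*y - 3*y^2 + x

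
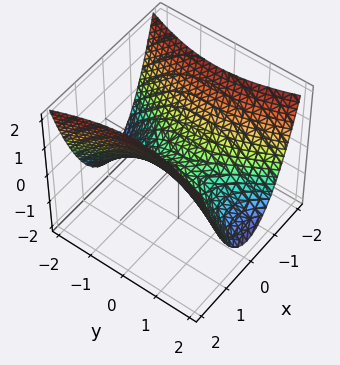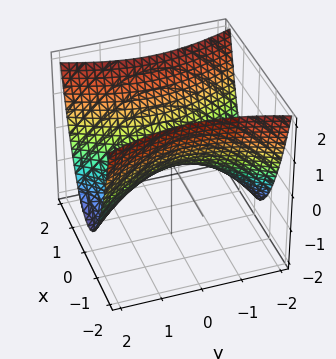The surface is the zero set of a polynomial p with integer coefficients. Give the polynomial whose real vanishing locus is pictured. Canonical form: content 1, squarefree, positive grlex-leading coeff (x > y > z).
3*x^2 - y^2 - 3*z

First, degree: a hyperbolic paraboloid; a quadric, so deg p = 2.
Then, symmetries: the y ↦ −y reflection is a symmetry, so y appears only in even powers; mirror symmetry x ↦ −x ⇒ only even powers of x.
Next, observable constraints: one z-axis crossing is at z = 0; it meets the x-axis at x = 0 (among the integer gridlines); one y-axis crossing is at y = 0.
Finally, matching integer coefficients to the picture gives p.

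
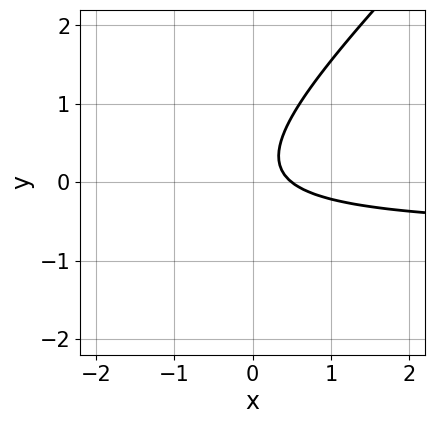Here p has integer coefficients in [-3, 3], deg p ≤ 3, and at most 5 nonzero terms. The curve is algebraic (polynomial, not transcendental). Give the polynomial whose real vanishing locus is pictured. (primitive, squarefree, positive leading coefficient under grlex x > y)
3*x*y - 3*y^2 + 2*x + y - 1

First, the degree is 2 — a generic line meets the curve in up to 2 points.
Next, observable constraints: no y-intercept at any integer in the box.
Finally, these observations pin down the coefficients.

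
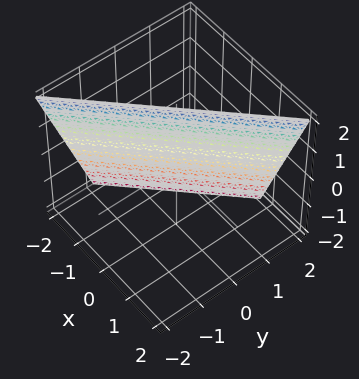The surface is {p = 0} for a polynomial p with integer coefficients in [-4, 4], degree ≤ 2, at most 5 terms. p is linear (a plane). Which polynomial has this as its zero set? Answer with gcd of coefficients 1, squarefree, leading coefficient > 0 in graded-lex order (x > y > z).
First, deg p = 1. Every cross-section is a straight line — this is a plane.
Then, reading off the gridlines: it meets the z-axis at z = 2 (among the integer gridlines).
Finally, solving for integer coefficients yields p as stated.

3*x - 3*y - z + 2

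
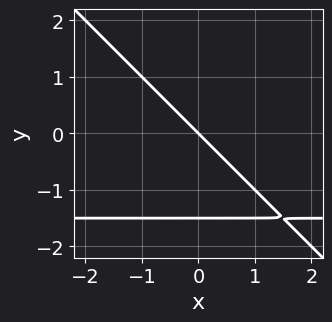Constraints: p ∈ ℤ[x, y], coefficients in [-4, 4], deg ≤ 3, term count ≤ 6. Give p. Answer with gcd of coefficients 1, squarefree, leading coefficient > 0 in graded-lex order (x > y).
2*x*y + 2*y^2 + 3*x + 3*y

1. deg p = 2.
2. Reading off the gridlines: one y-axis crossing is at y = 0; one x-axis crossing is at x = 0.
3. Solving for integer coefficients yields p as stated.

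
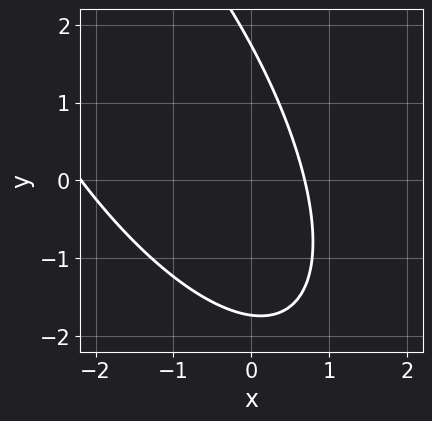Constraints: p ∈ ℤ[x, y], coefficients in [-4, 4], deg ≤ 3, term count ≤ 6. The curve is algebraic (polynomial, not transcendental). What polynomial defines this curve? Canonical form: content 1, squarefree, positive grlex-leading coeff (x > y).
First, deg p = 2. A generic line meets the curve in up to 2 points.
Finally, matching integer coefficients to the picture gives p.

2*x^2 + 2*x*y + y^2 + 3*x - 3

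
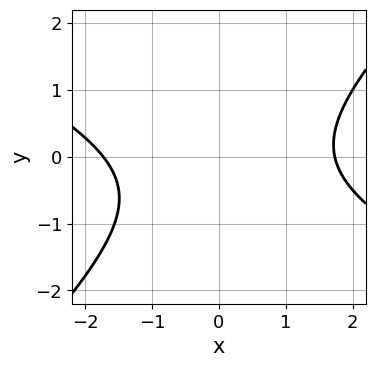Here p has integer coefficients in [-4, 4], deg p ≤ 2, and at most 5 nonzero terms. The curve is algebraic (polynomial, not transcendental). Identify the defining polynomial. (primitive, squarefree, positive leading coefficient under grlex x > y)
1. The degree is 2 — the shape is more complex than any degree-1 curve.
2. From the visible intercepts: the curve avoids every integer y-axis point in the box.
3. Solving for integer coefficients yields p as stated.

x^2 + x*y - 2*y^2 - y - 3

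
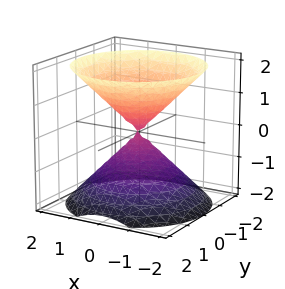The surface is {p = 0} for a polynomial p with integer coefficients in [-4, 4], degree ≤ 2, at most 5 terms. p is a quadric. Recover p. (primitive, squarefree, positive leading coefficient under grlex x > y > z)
x^2 + y^2 - z^2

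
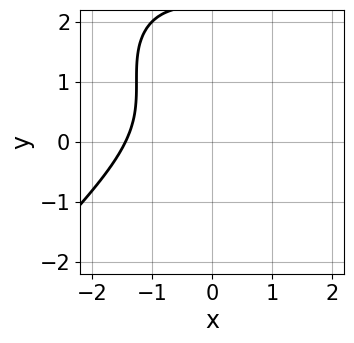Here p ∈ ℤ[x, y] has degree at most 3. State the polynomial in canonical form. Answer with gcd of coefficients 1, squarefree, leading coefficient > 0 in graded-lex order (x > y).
1. deg p = 3.
2. Observable constraints: the curve avoids every integer y-axis point in the box.
3. The integer polynomial consistent with all of this is the stated p.

x^3 - y^3 + 3*y^2 - 3*y + 3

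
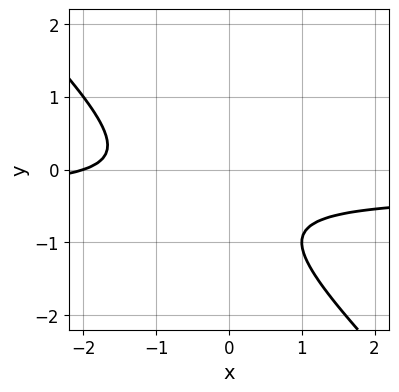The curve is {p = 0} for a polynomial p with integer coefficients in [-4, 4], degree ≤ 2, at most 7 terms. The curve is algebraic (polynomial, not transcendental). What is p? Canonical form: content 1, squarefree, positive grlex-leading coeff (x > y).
3*x*y + 3*y^2 + x + 3*y + 2

First, the degree is 2 — a generic line meets the curve in up to 2 points.
Next, from the axis intercepts and sections: no y-intercept at any integer in the box; one x-axis crossing is at x = -2.
Finally, the integer polynomial consistent with all of this is the stated p.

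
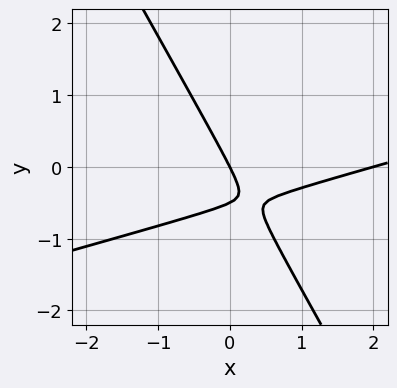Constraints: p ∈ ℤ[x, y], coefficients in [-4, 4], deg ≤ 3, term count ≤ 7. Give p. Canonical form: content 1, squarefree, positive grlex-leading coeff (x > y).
x^2 - 3*x*y - 2*y^2 - 2*x - y

Degree: a generic line meets the curve in up to 2 points, so deg p = 2.
From the axis intercepts and sections: among the integer gridlines, it crosses the x-axis at x ∈ {0, 2}; it meets the y-axis at y = 0 (among the integer gridlines).
These observations pin down the coefficients.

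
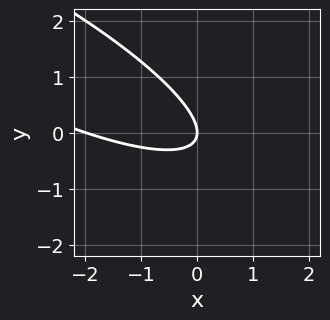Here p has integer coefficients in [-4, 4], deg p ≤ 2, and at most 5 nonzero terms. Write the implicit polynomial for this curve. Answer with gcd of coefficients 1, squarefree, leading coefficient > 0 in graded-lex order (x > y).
(a) deg p = 2.
(b) Observable constraints: among the integer gridlines, it crosses the x-axis at x ∈ {-2, 0}; it meets the y-axis at y = 0 (among the integer gridlines).
(c) The integer polynomial consistent with all of this is the stated p.

x^2 + 3*x*y + 3*y^2 + 2*x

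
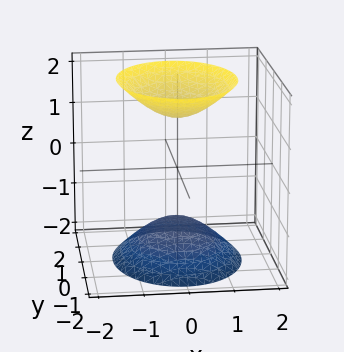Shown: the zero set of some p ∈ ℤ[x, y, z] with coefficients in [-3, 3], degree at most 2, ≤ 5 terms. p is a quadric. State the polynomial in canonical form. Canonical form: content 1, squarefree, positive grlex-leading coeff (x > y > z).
3*x^2 + 2*y^2 - 2*z^2 + 3

1. I count 2 distinct pieces.
2. deg p = 2.
3. Symmetries: mirror symmetry x ↦ −x ⇒ only even powers of x; it's symmetric under y → −y, forcing even powers of y; it's symmetric under z → −z, forcing even powers of z.
4. Observable constraints: the surface avoids every integer x-axis point in the box; the surface avoids every integer y-axis point in the box.
5. Fitting integer coefficients to these (and the overall shape) gives p.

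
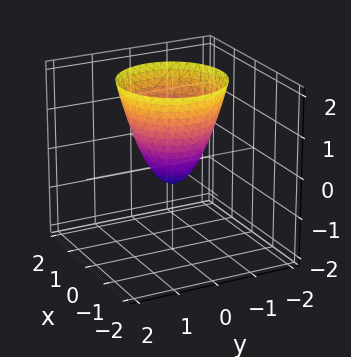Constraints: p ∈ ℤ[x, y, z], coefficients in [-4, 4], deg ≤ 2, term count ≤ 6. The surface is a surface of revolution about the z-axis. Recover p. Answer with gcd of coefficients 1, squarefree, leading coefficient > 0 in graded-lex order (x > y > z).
3*x^2 + 3*y^2 - 2*z - 1

1. Degree: no degree-1 surface has this shape, so deg p = 2.
2. Symmetries: rotational symmetry about the z-axis ⇒ p depends on x, y only through x² + y².
3. From the axis intercepts and sections: a circular section at z = 2 has radius between 1 and 2.
4. Assembling these constraints gives the stated polynomial.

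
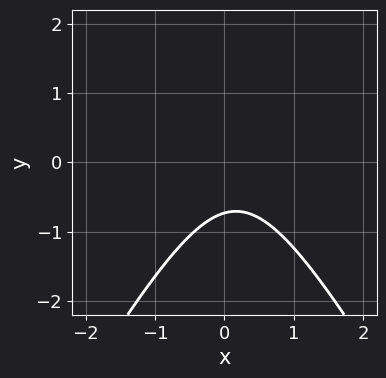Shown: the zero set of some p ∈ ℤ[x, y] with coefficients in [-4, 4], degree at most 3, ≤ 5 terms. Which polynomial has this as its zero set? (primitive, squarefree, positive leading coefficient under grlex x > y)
3*x^2 - y^2 - x + 2*y + 2

First, deg p = 2. The shape is more complex than any degree-1 curve.
Next, observable constraints: no x-intercept at any integer in the box.
Finally, matching integer coefficients to the picture gives p.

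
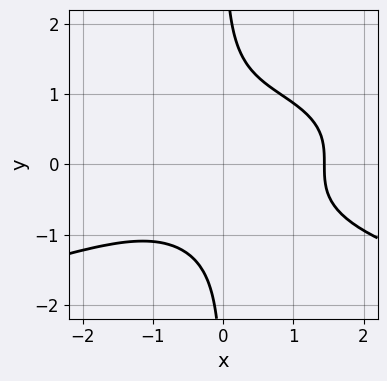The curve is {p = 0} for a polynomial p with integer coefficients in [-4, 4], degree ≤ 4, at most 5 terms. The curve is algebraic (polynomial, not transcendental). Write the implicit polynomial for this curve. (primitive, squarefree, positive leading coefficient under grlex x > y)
3*x*y^3 + x^3 - 3

(a) deg p = 4. A generic line meets the curve in up to 4 points.
(b) Reading off the gridlines: the curve avoids every integer y-axis point in the box.
(c) Matching integer coefficients to the picture gives p.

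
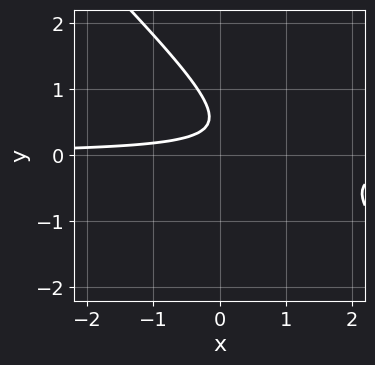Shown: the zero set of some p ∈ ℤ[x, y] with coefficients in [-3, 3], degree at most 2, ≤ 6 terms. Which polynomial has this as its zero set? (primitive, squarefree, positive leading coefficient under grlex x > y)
3*x*y + 3*y^2 - 3*y + 1

1. The degree is 2 — the shape is more complex than any degree-1 curve.
2. Against the integer gridlines: the curve avoids every integer x-axis point in the box; no y-intercept at any integer in the box.
3. Fitting integer coefficients to these (and the overall shape) gives p.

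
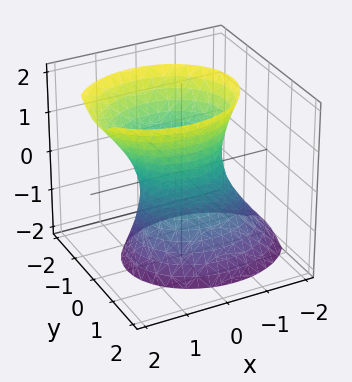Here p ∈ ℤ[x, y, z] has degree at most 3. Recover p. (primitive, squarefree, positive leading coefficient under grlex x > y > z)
The degree is 2 — a generic line meets the surface in up to 2 points.
Against the integer gridlines: it misses every integer gridline on the z-axis; among the integer gridlines, it crosses the x-axis at x ∈ {-1, 1}.
The integer polynomial consistent with all of this is the stated p.

2*x^2 - x*z + 3*y^2 - z^2 - 2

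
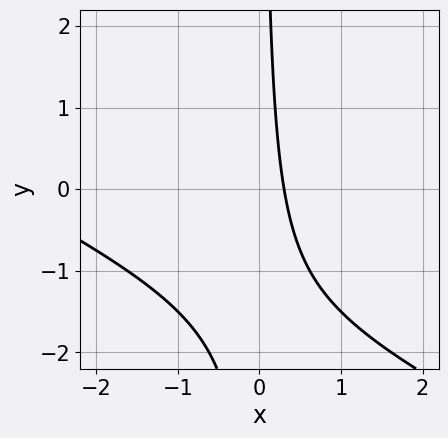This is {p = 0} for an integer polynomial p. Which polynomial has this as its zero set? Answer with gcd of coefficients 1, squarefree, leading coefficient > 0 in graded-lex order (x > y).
(a) The degree is 2 — a generic line meets the curve in up to 2 points.
(b) Observable constraints: the curve avoids every integer y-axis point in the box.
(c) Fitting integer coefficients to these (and the overall shape) gives p.

x^2 + 2*x*y + 3*x - 1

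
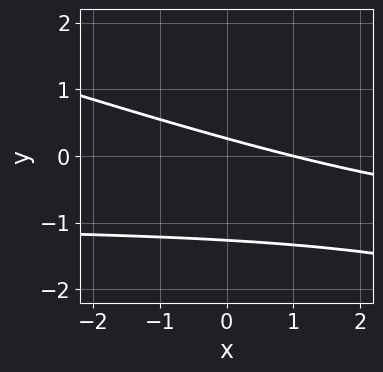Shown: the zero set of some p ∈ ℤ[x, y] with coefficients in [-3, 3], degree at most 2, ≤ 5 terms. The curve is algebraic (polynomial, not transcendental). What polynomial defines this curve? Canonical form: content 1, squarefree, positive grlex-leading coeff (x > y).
x*y + 3*y^2 + x + 3*y - 1

(a) The degree is 2 — a generic line meets the curve in up to 2 points.
(b) From the axis intercepts and sections: it meets the x-axis at x = 1 (among the integer gridlines).
(c) Putting this together gives p.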